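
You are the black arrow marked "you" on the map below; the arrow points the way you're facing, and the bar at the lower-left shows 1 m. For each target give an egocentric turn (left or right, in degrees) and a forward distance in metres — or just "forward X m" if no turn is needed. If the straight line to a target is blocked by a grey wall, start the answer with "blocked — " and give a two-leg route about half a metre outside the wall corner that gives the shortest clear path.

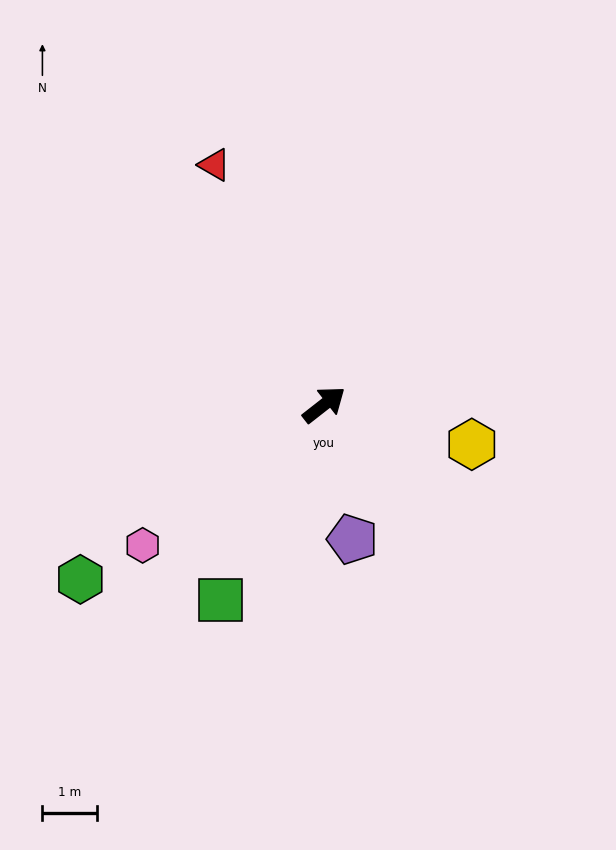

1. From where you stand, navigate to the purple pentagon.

turn right 116°, forward 2.5 m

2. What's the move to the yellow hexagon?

turn right 53°, forward 2.8 m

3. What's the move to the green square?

turn right 156°, forward 4.0 m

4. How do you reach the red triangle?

turn left 77°, forward 4.8 m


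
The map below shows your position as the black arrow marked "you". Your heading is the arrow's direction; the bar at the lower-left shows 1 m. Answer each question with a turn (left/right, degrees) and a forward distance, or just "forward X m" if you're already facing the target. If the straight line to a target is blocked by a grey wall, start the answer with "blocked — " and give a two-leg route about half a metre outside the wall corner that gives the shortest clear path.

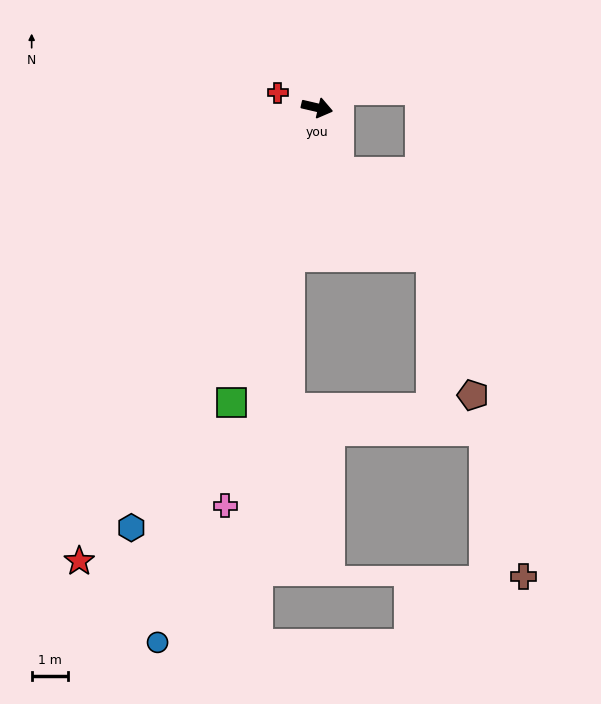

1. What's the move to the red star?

turn right 105°, forward 14.1 m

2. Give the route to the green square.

turn right 93°, forward 8.5 m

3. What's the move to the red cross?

turn left 172°, forward 1.2 m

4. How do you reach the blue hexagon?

turn right 101°, forward 12.7 m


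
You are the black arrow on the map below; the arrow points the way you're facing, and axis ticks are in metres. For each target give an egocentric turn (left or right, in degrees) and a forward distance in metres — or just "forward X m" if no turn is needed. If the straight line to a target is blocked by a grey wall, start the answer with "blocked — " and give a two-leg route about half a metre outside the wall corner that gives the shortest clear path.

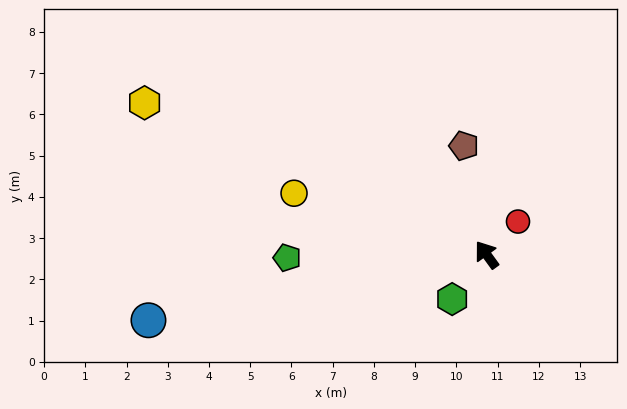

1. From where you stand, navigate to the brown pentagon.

turn right 24°, forward 2.7 m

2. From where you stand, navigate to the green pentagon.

turn left 55°, forward 4.8 m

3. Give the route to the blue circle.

turn left 65°, forward 8.4 m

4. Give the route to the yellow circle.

turn left 36°, forward 4.9 m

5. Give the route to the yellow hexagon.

turn left 30°, forward 9.1 m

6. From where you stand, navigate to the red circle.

turn right 79°, forward 1.1 m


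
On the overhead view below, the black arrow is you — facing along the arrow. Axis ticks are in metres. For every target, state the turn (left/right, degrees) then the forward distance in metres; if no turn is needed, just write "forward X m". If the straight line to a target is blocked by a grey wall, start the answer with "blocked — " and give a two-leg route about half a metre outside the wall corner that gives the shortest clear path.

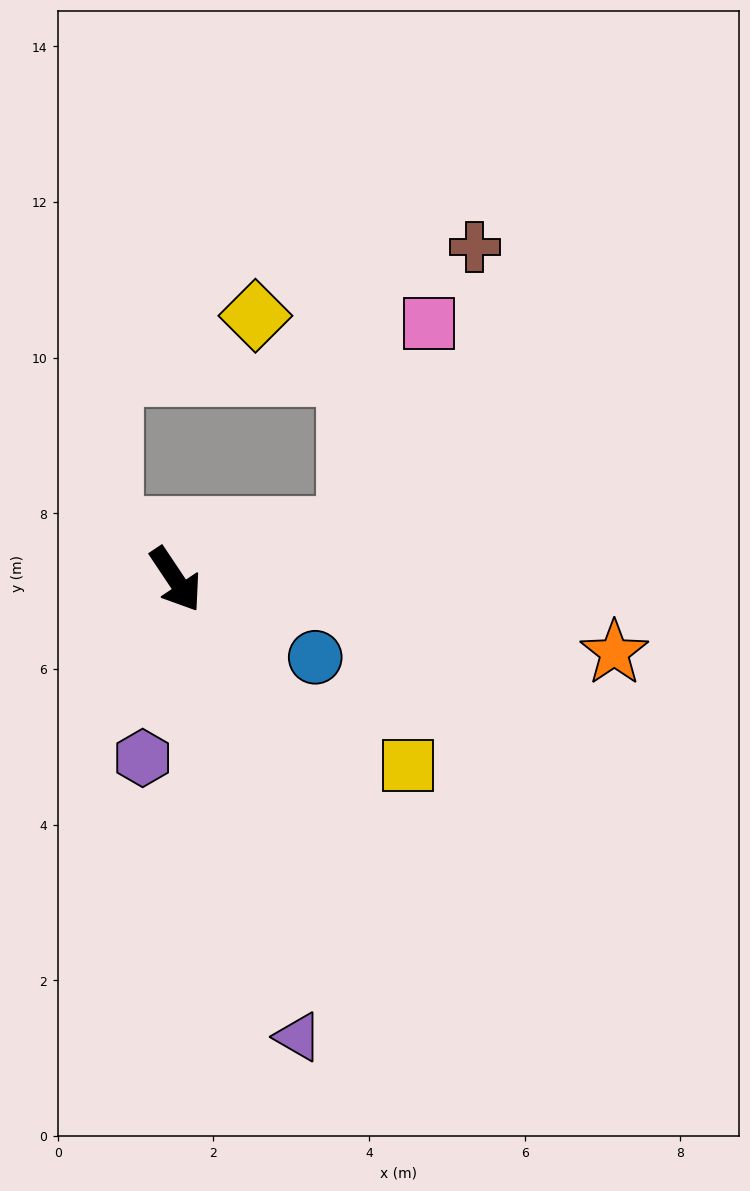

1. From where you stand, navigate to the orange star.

turn left 47°, forward 5.7 m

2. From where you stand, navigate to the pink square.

blocked — turn left 72°, forward 2.3 m, then turn left 54°, forward 2.8 m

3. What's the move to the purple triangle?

turn right 19°, forward 6.1 m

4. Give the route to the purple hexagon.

turn right 44°, forward 2.3 m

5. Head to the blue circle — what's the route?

turn left 27°, forward 2.1 m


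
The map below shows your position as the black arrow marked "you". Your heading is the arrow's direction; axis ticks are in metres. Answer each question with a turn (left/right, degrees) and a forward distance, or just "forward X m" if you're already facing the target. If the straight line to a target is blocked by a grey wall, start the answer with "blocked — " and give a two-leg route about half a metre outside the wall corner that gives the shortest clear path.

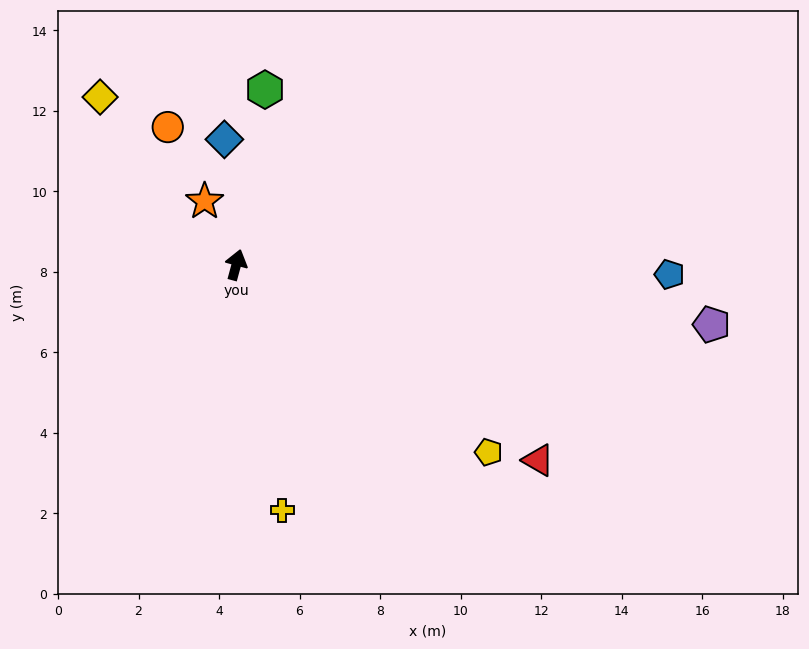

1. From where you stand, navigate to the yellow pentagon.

turn right 112°, forward 7.8 m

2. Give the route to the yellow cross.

turn right 154°, forward 6.2 m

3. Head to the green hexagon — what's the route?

turn left 6°, forward 4.4 m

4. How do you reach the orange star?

turn left 42°, forward 1.8 m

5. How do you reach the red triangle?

turn right 108°, forward 8.9 m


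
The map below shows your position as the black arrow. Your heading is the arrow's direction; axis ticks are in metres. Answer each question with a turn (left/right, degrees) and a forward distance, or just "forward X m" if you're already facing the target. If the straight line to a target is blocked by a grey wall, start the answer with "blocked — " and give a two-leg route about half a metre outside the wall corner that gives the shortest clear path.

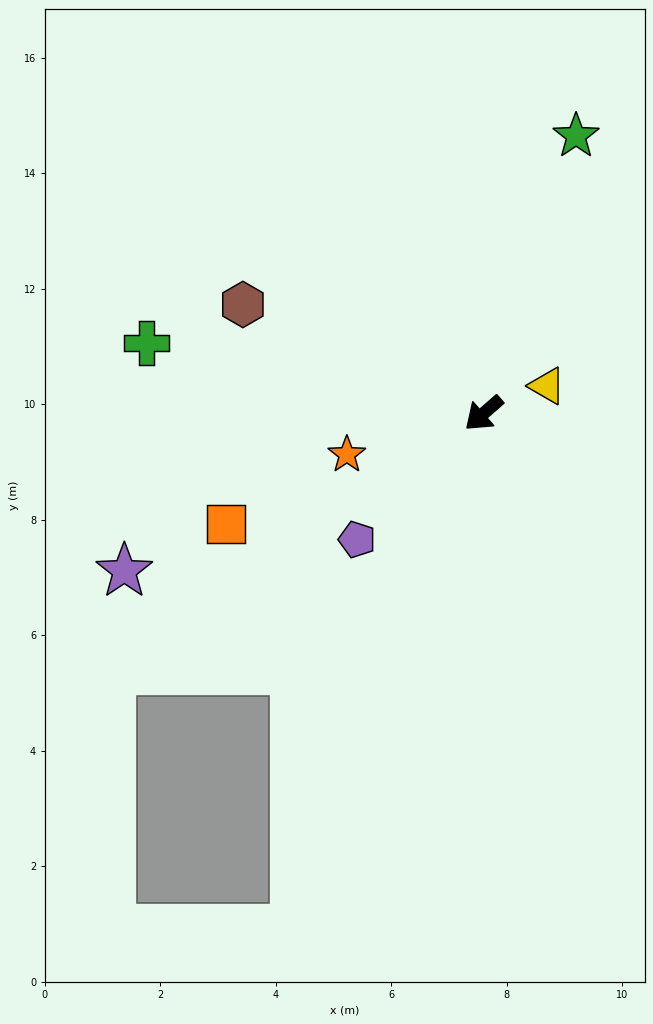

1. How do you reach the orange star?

turn right 24°, forward 2.5 m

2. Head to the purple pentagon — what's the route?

turn left 4°, forward 3.1 m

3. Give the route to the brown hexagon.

turn right 66°, forward 4.6 m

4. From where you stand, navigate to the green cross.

turn right 53°, forward 6.0 m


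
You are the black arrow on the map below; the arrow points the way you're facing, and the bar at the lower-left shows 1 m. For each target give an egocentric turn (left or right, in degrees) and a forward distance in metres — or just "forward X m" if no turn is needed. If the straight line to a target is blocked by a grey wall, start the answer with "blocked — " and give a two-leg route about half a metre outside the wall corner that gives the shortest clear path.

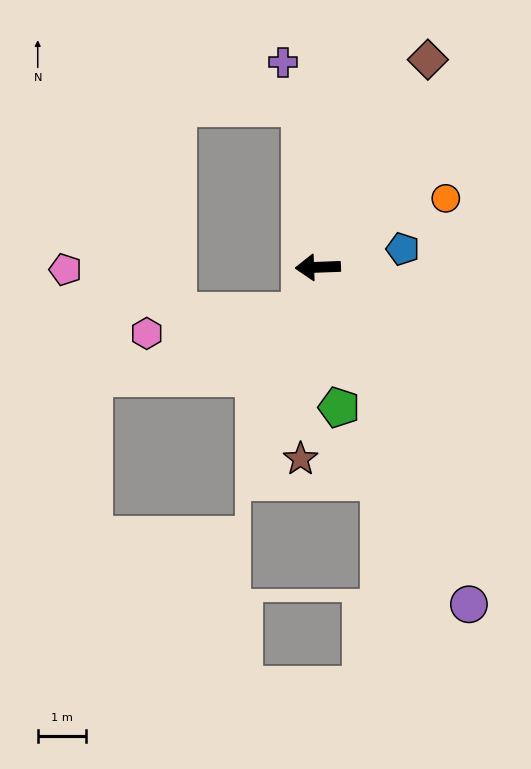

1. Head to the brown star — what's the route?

turn left 83°, forward 4.0 m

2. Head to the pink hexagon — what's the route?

blocked — turn left 68°, forward 1.0 m, then turn right 62°, forward 3.3 m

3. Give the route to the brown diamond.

turn right 120°, forward 4.9 m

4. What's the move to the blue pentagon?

turn right 170°, forward 1.8 m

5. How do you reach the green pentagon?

turn left 96°, forward 3.0 m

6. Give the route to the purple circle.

turn left 112°, forward 7.7 m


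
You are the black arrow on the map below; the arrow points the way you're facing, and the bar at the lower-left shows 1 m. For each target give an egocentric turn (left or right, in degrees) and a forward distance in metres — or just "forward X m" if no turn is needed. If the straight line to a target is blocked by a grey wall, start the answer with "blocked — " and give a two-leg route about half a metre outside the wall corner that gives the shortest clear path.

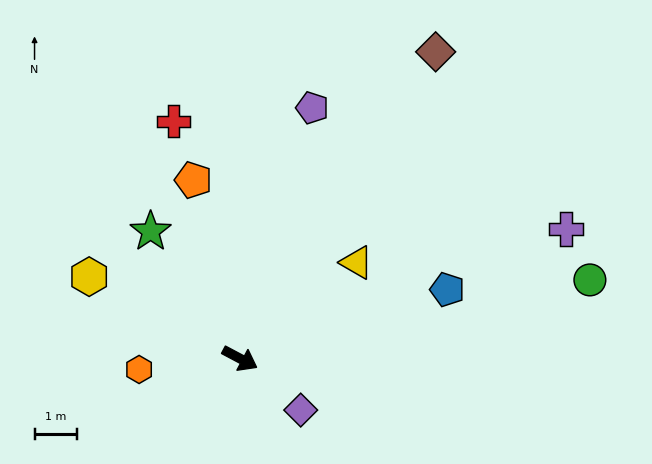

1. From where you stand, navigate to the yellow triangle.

turn left 67°, forward 3.5 m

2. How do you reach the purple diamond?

turn right 12°, forward 1.9 m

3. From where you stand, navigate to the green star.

turn left 153°, forward 3.6 m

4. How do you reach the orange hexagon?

turn right 146°, forward 2.4 m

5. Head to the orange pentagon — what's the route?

turn left 133°, forward 4.3 m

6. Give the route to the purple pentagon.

turn left 102°, forward 6.1 m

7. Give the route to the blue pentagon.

turn left 46°, forward 5.1 m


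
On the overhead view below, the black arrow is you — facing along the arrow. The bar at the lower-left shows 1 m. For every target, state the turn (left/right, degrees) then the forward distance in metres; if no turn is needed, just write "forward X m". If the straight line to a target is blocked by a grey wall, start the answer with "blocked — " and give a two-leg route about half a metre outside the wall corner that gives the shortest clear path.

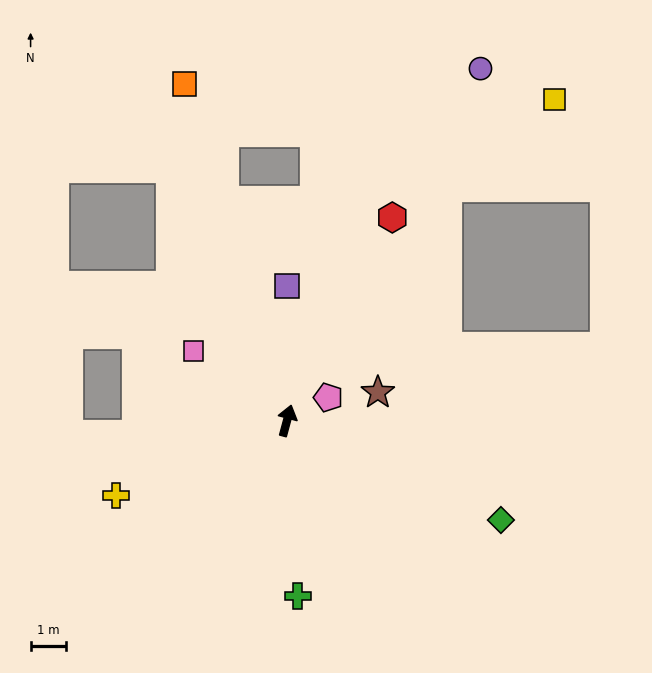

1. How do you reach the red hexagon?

turn right 12°, forward 6.5 m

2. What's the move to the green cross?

turn right 161°, forward 5.0 m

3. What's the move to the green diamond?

turn right 100°, forward 6.7 m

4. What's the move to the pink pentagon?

turn right 46°, forward 1.3 m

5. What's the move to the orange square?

turn left 32°, forward 9.9 m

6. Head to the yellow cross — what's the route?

turn left 129°, forward 5.3 m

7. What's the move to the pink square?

turn left 68°, forward 3.3 m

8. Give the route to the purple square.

turn left 15°, forward 3.8 m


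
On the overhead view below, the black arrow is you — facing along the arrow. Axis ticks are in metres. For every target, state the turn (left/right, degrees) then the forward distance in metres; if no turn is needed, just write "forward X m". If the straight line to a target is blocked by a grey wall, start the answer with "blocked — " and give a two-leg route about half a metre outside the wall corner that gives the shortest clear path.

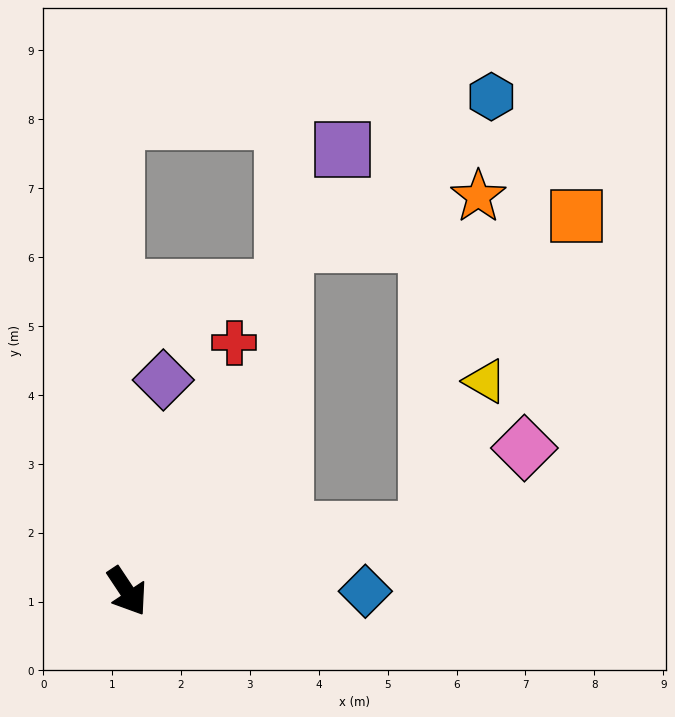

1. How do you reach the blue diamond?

turn left 56°, forward 3.5 m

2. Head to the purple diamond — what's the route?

turn left 137°, forward 3.1 m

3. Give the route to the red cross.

turn left 123°, forward 3.9 m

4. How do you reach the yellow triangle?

blocked — turn left 68°, forward 4.5 m, then turn left 58°, forward 2.3 m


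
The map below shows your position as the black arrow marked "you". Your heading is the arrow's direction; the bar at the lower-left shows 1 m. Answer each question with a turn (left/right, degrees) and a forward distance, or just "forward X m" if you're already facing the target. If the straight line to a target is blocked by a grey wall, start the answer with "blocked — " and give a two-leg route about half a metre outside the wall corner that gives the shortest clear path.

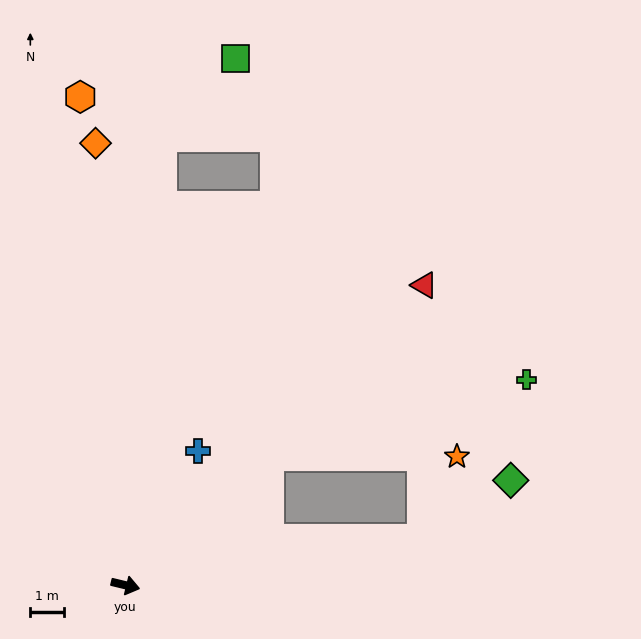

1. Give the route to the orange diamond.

turn left 107°, forward 13.0 m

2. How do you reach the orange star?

blocked — turn left 55°, forward 5.7 m, then turn right 41°, forward 5.5 m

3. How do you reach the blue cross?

turn left 75°, forward 4.5 m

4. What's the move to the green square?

blocked — turn left 99°, forward 13.2 m, then turn right 38°, forward 3.2 m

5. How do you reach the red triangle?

turn left 59°, forward 12.5 m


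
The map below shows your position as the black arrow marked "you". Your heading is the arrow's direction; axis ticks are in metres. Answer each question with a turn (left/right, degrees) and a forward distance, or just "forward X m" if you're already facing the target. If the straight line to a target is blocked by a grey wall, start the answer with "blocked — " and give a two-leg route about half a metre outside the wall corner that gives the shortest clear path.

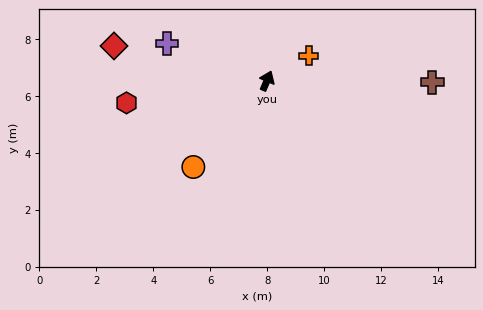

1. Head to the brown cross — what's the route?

turn right 68°, forward 5.8 m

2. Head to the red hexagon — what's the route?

turn left 122°, forward 5.0 m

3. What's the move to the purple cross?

turn left 92°, forward 3.7 m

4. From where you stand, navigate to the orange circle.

turn left 162°, forward 4.0 m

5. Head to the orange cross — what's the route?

turn right 36°, forward 1.7 m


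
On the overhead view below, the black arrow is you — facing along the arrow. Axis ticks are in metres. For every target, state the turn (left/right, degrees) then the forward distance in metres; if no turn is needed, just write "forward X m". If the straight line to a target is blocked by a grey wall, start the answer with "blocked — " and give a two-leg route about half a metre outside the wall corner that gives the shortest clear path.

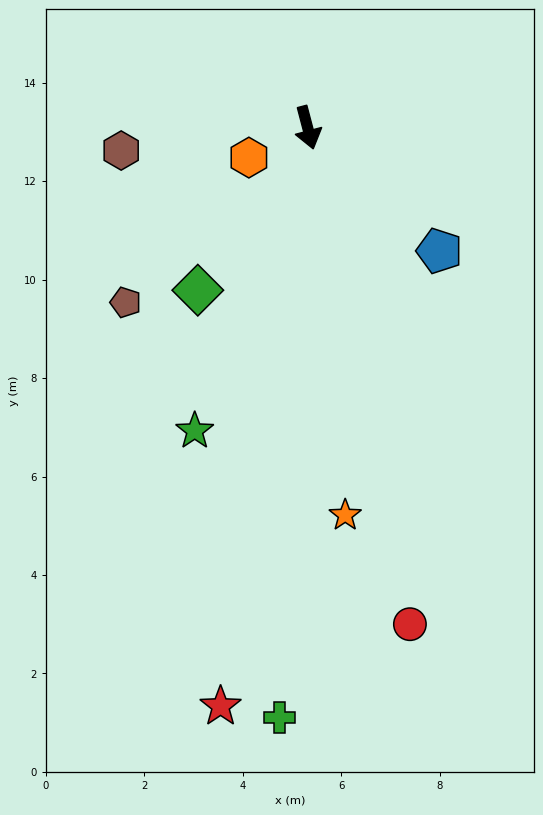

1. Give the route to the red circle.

turn right 3°, forward 10.3 m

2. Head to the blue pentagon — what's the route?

turn left 32°, forward 3.7 m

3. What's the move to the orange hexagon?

turn right 78°, forward 1.3 m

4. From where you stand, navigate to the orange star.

turn right 9°, forward 7.9 m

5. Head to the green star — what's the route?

turn right 35°, forward 6.6 m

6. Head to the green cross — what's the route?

turn right 17°, forward 12.0 m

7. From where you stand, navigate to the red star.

turn right 23°, forward 11.9 m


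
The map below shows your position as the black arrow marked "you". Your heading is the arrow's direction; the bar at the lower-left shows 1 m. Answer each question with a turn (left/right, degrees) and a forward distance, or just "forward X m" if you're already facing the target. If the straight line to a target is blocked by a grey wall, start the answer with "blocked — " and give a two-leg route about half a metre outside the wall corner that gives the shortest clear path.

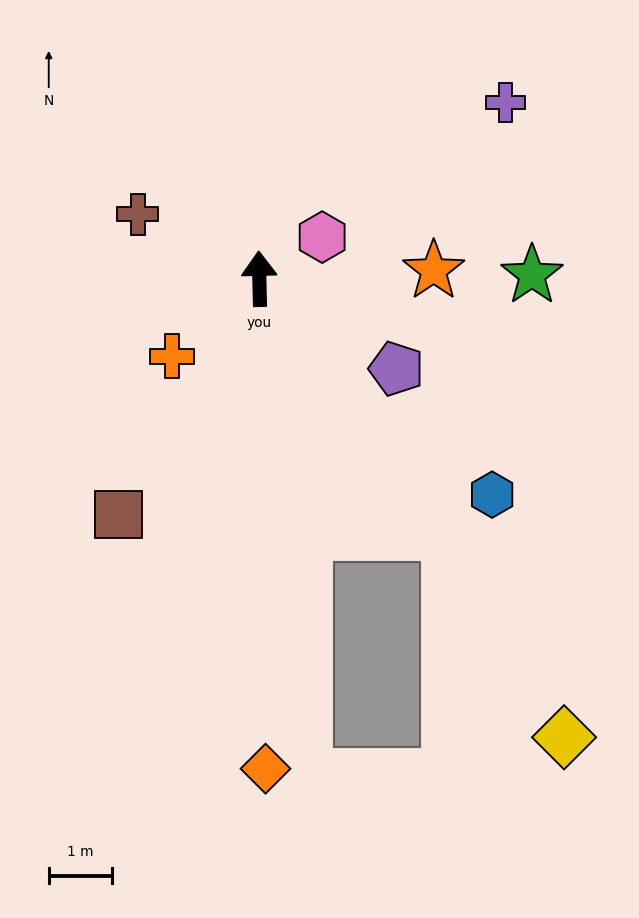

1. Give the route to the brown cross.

turn left 61°, forward 2.2 m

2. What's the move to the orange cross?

turn left 130°, forward 1.9 m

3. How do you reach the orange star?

turn right 89°, forward 2.8 m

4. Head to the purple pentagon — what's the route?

turn right 125°, forward 2.6 m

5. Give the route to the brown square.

turn left 148°, forward 4.4 m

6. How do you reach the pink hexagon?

turn right 58°, forward 1.2 m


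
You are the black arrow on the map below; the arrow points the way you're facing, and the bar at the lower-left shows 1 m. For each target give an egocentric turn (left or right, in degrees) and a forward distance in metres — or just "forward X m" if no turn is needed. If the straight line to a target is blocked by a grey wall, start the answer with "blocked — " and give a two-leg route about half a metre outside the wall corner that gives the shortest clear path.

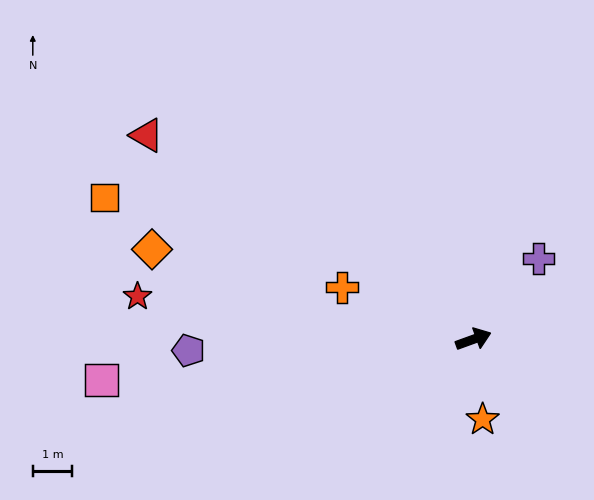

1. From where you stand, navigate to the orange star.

turn right 103°, forward 2.0 m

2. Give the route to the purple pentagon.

turn left 162°, forward 7.2 m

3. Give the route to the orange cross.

turn left 138°, forward 3.6 m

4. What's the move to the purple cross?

turn left 31°, forward 2.6 m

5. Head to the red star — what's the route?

turn left 153°, forward 8.5 m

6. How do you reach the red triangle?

turn left 128°, forward 9.7 m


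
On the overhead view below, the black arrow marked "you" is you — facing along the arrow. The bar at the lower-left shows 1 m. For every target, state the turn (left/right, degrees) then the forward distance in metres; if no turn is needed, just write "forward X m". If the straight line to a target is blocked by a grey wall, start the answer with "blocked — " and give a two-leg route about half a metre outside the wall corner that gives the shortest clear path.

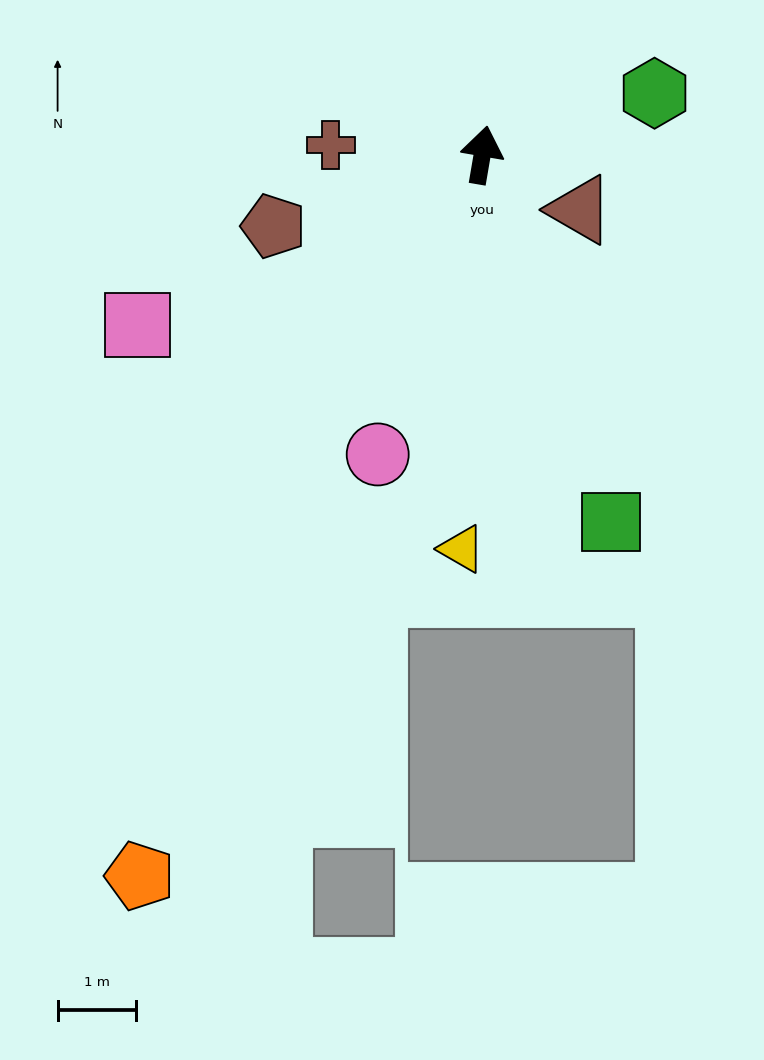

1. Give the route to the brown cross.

turn left 96°, forward 1.9 m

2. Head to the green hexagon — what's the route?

turn right 61°, forward 2.3 m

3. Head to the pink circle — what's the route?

turn left 170°, forward 4.1 m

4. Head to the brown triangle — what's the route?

turn right 110°, forward 1.4 m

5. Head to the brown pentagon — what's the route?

turn left 119°, forward 2.8 m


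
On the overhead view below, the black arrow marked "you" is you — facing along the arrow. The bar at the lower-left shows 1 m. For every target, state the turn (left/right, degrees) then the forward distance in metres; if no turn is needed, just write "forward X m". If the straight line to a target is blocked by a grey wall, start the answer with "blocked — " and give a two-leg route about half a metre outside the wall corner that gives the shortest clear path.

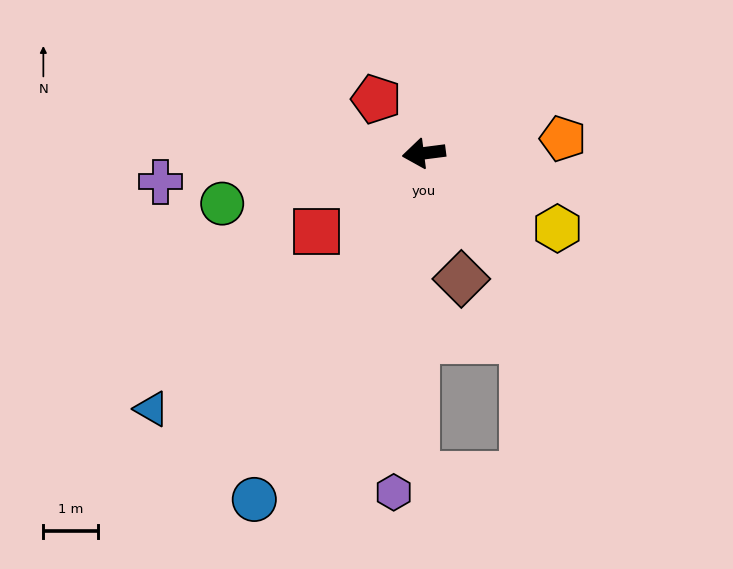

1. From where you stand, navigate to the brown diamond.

turn left 99°, forward 2.4 m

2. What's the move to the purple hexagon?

turn left 78°, forward 6.2 m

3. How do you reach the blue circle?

turn left 57°, forward 7.0 m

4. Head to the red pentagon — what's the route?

turn right 56°, forward 1.3 m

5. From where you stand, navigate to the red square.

turn left 29°, forward 2.4 m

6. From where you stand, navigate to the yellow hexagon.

turn left 143°, forward 2.8 m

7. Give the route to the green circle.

turn left 7°, forward 3.8 m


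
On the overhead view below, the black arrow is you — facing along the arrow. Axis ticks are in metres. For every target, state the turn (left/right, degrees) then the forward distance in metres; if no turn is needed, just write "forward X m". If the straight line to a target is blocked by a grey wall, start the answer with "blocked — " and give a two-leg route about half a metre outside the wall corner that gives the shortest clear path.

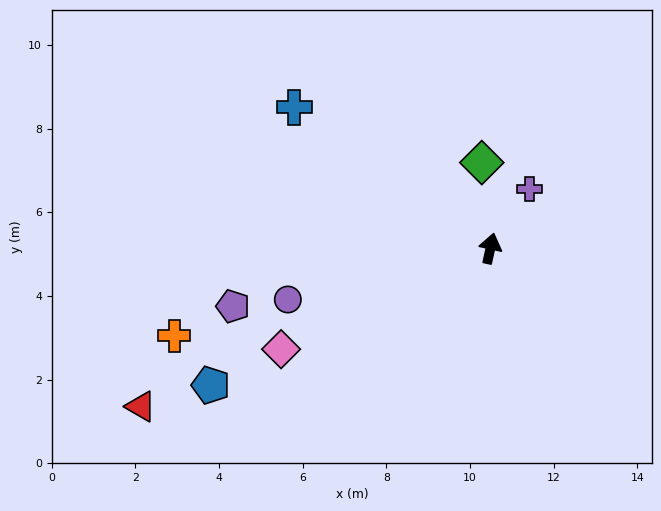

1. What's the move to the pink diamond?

turn left 128°, forward 5.6 m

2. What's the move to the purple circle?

turn left 117°, forward 5.0 m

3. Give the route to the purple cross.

turn right 21°, forward 1.7 m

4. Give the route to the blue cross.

turn left 67°, forward 5.8 m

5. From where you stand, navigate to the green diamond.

turn left 18°, forward 2.1 m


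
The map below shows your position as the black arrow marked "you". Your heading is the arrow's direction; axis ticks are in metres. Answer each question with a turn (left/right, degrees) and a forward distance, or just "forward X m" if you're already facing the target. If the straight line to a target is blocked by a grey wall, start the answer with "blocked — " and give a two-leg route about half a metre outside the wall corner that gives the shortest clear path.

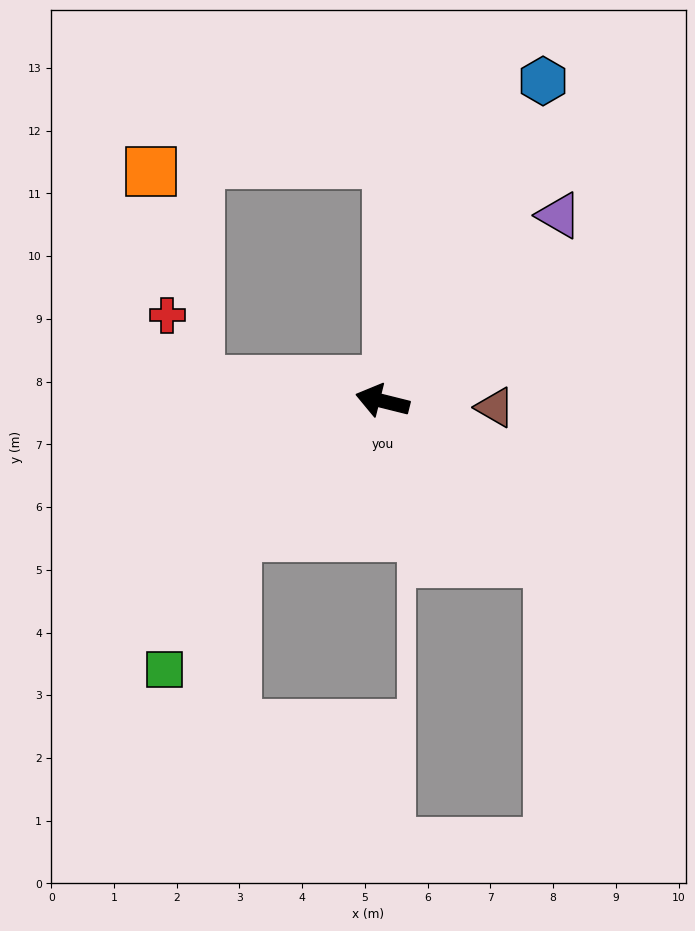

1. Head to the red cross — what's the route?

blocked — turn left 8°, forward 3.0 m, then turn right 60°, forward 1.2 m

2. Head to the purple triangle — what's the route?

turn right 120°, forward 4.1 m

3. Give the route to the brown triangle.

turn right 169°, forward 1.8 m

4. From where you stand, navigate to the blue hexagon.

turn right 103°, forward 5.7 m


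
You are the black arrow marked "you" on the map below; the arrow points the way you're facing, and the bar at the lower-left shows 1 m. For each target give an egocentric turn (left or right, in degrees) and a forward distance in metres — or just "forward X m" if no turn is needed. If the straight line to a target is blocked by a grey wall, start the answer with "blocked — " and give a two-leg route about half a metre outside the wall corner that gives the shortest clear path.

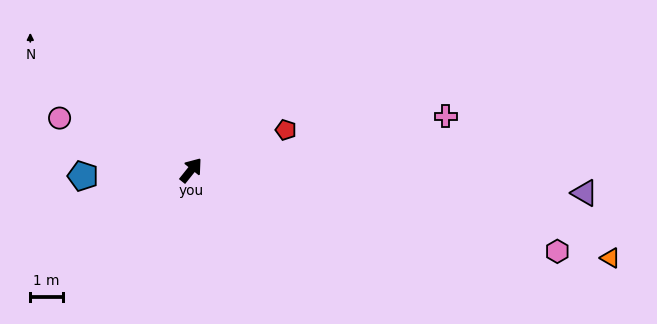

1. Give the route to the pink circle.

turn left 107°, forward 4.4 m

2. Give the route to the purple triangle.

turn right 55°, forward 12.2 m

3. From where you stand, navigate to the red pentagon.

turn right 28°, forward 3.2 m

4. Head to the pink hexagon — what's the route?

turn right 64°, forward 11.6 m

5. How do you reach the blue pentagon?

turn left 132°, forward 3.3 m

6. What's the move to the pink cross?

turn right 39°, forward 8.0 m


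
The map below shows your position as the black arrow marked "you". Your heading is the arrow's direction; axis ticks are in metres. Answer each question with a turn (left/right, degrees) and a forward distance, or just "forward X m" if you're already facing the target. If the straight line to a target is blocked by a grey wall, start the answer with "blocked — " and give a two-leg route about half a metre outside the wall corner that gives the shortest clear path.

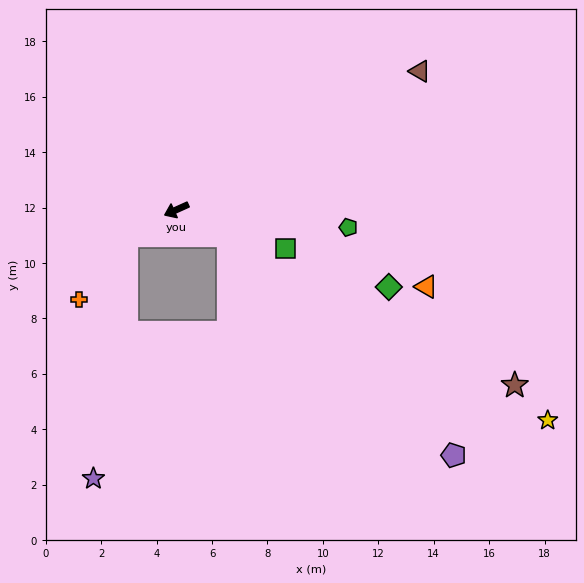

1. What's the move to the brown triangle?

turn right 175°, forward 10.1 m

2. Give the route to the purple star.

blocked — turn left 3°, forward 2.0 m, then turn left 55°, forward 8.9 m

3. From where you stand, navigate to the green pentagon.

turn left 150°, forward 6.2 m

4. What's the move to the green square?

turn left 136°, forward 4.2 m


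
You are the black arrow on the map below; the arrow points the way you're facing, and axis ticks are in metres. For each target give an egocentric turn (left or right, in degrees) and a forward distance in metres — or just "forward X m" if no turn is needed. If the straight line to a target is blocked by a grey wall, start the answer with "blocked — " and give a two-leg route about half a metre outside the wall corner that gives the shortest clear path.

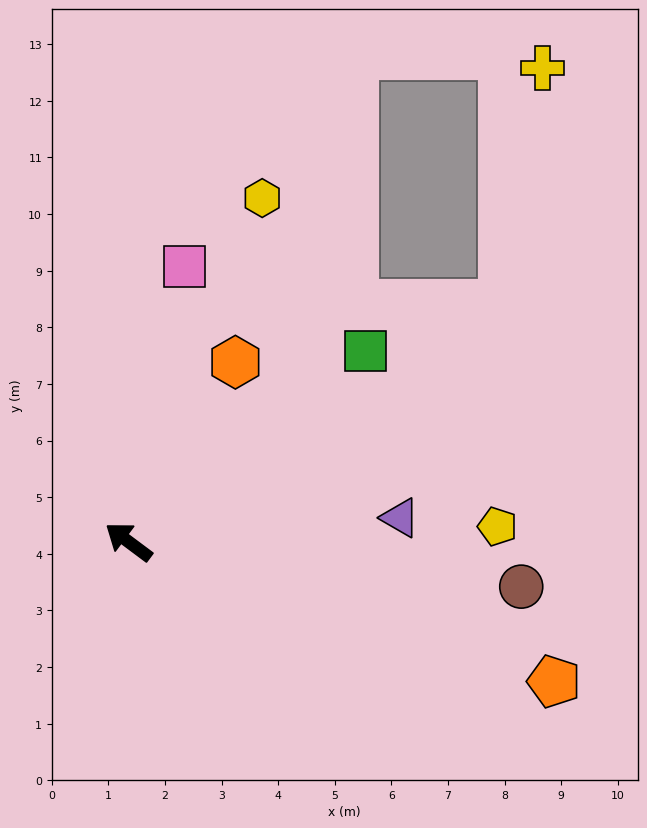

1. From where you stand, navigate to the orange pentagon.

turn right 161°, forward 7.9 m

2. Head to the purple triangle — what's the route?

turn right 138°, forward 4.8 m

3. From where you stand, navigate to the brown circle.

turn right 150°, forward 7.0 m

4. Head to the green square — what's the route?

turn right 104°, forward 5.4 m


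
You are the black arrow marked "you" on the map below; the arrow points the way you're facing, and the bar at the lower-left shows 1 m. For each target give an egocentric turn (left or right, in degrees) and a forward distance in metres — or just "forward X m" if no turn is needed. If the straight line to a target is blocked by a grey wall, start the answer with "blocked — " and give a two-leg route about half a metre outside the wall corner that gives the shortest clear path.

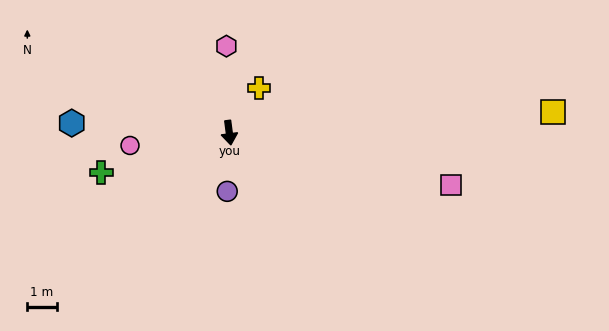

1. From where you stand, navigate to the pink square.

turn left 69°, forward 7.7 m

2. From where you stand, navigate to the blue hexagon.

turn right 101°, forward 5.3 m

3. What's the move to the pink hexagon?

turn left 174°, forward 2.9 m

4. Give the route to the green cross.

turn right 80°, forward 4.5 m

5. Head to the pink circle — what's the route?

turn right 90°, forward 3.4 m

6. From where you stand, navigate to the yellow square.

turn left 86°, forward 11.0 m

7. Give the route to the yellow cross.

turn left 139°, forward 1.8 m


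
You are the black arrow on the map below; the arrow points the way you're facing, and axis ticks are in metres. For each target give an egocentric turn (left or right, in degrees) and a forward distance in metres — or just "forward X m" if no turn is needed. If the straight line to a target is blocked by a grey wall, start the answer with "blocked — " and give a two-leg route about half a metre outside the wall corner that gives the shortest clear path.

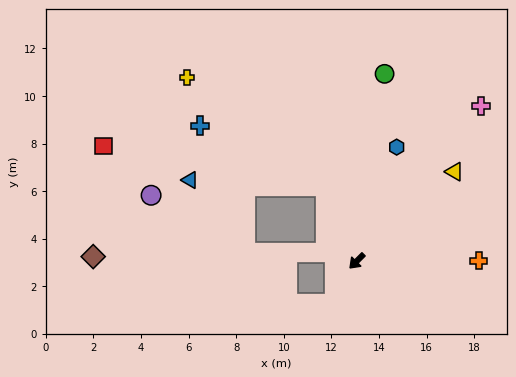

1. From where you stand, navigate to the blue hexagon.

turn right 154°, forward 5.1 m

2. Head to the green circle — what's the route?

turn right 144°, forward 8.0 m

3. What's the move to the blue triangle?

blocked — turn right 112°, forward 3.4 m, then turn left 64°, forward 5.7 m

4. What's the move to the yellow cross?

blocked — turn right 112°, forward 3.4 m, then turn left 29°, forward 7.4 m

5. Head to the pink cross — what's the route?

turn right 174°, forward 8.4 m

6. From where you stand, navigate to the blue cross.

blocked — turn right 112°, forward 3.4 m, then turn left 41°, forward 5.8 m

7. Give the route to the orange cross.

turn left 135°, forward 5.1 m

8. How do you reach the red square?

blocked — turn right 112°, forward 3.4 m, then turn left 57°, forward 9.5 m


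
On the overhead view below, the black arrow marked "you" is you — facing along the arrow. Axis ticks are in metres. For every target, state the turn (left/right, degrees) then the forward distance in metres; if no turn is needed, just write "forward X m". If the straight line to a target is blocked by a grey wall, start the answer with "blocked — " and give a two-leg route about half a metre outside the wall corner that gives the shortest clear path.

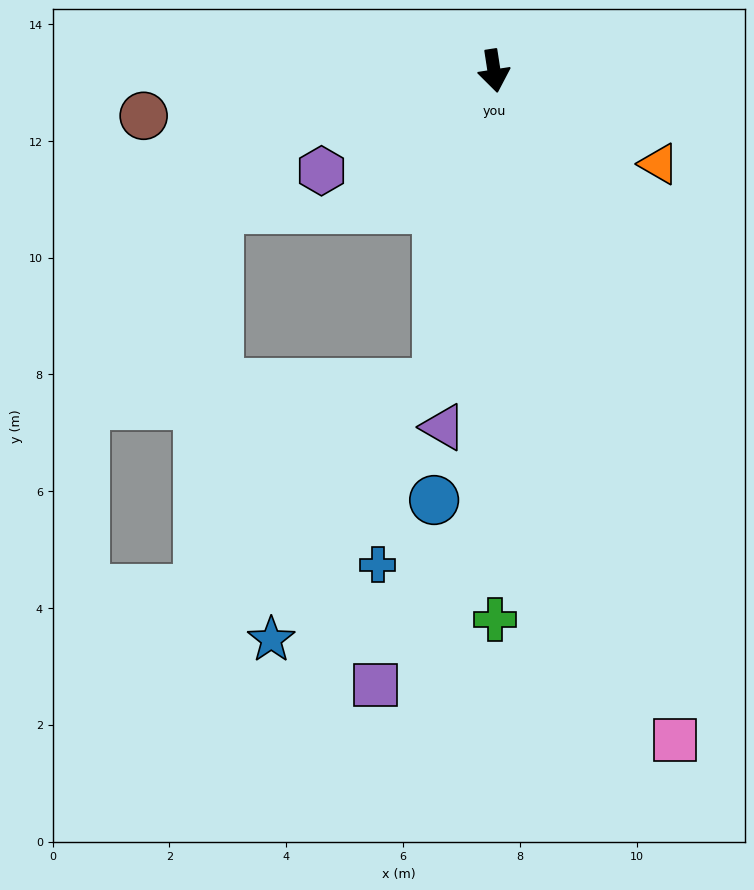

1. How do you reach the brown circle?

turn right 91°, forward 6.0 m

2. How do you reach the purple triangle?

turn right 17°, forward 6.2 m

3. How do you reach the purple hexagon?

turn right 69°, forward 3.4 m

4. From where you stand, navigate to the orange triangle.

turn left 52°, forward 3.2 m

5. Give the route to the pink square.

turn left 6°, forward 11.9 m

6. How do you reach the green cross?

turn right 9°, forward 9.4 m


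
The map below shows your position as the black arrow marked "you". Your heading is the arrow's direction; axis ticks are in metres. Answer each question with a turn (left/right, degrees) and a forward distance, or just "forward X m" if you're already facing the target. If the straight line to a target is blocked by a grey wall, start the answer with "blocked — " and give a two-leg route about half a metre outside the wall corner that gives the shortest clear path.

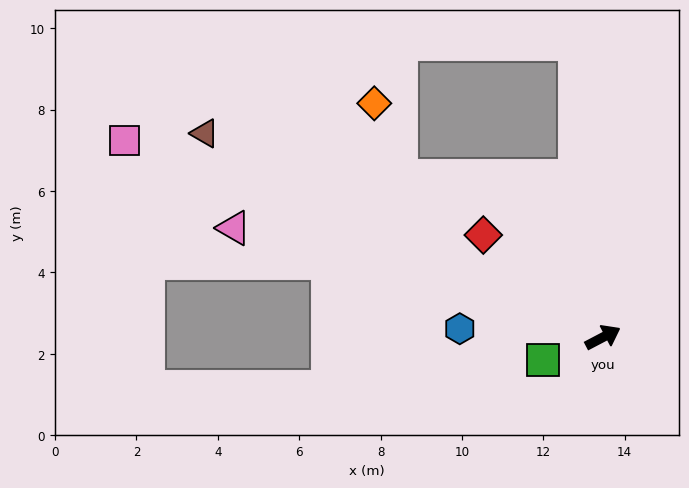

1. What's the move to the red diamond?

turn left 112°, forward 3.9 m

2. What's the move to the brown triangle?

turn left 125°, forward 11.0 m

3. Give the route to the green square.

turn left 173°, forward 1.6 m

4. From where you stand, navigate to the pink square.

turn left 130°, forward 12.7 m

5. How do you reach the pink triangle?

turn left 136°, forward 9.5 m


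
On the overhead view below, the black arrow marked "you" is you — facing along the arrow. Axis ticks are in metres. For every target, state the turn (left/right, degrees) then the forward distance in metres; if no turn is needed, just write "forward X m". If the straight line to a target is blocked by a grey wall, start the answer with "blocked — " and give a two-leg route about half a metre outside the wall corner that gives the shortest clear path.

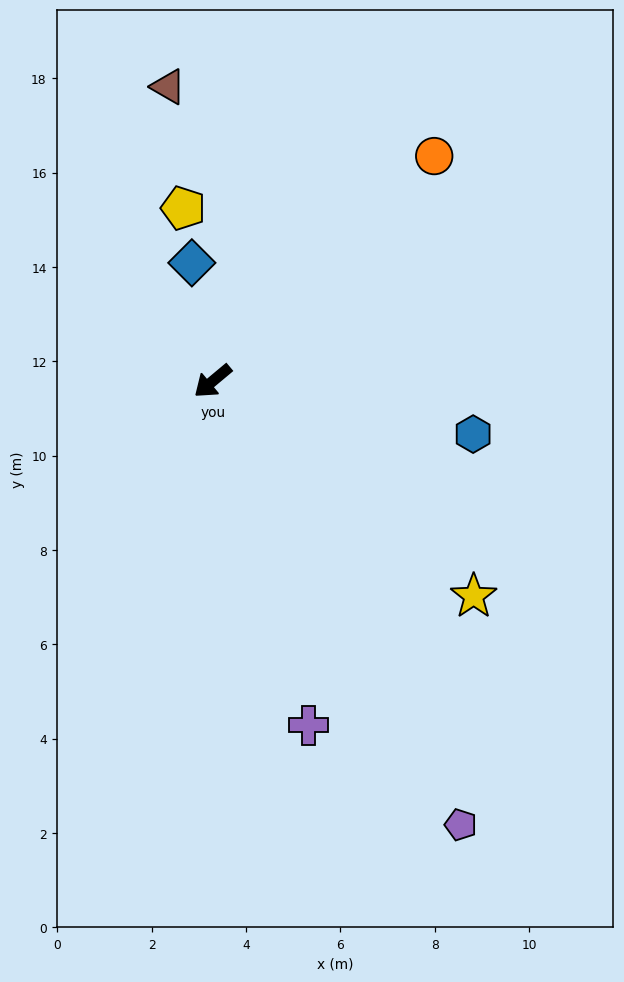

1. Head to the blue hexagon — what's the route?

turn left 129°, forward 5.6 m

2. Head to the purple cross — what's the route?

turn left 66°, forward 7.6 m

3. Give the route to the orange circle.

turn right 174°, forward 6.7 m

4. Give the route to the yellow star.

turn left 101°, forward 7.2 m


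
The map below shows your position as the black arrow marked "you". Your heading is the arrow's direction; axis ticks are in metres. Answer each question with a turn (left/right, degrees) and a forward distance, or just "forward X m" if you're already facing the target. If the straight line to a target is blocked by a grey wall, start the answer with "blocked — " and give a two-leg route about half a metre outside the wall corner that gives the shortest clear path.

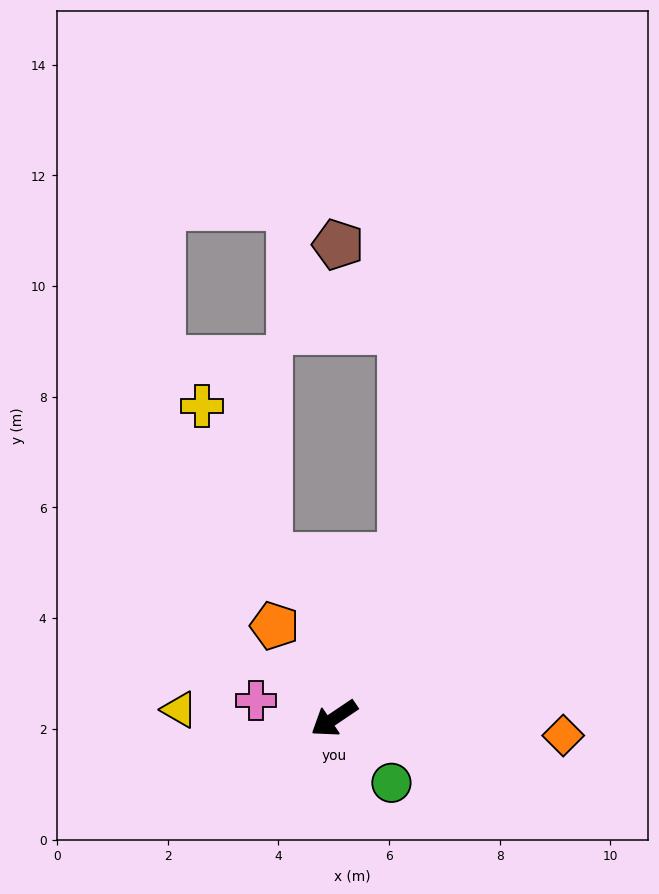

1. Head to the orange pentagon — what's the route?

turn right 91°, forward 2.0 m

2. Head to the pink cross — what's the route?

turn right 47°, forward 1.4 m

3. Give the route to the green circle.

turn left 98°, forward 1.6 m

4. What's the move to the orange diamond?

turn left 142°, forward 4.2 m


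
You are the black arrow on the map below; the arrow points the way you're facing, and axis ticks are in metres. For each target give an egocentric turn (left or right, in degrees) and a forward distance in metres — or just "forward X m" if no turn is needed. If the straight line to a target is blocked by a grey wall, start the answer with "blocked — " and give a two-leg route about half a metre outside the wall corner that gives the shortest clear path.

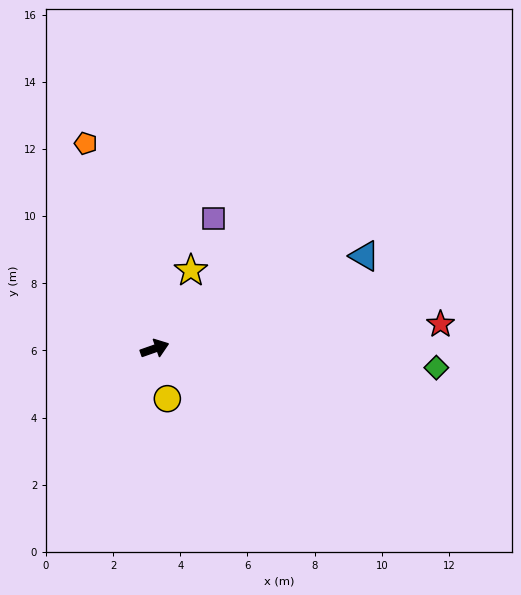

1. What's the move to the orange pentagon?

turn left 89°, forward 6.4 m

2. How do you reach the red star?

turn right 14°, forward 8.5 m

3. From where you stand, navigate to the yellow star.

turn left 46°, forward 2.6 m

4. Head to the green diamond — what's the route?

turn right 23°, forward 8.4 m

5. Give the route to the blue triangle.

turn left 4°, forward 6.8 m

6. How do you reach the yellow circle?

turn right 95°, forward 1.5 m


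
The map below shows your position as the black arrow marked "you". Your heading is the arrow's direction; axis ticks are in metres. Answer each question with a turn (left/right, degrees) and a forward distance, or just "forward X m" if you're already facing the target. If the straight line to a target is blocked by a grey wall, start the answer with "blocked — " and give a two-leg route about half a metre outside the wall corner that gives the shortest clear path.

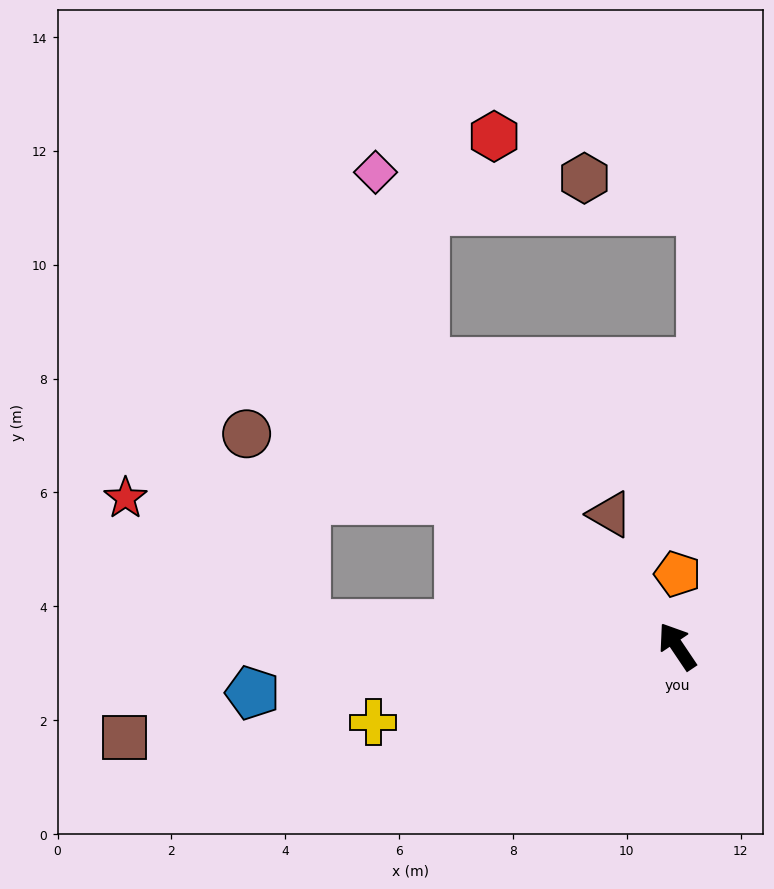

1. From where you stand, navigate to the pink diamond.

blocked — turn left 8°, forward 6.7 m, then turn right 27°, forward 3.4 m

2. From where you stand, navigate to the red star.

blocked — turn left 53°, forward 6.5 m, then turn right 32°, forward 3.9 m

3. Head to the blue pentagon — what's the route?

turn left 62°, forward 7.5 m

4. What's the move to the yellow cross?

turn left 70°, forward 5.5 m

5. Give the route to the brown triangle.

turn right 7°, forward 2.6 m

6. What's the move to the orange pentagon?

turn right 34°, forward 1.3 m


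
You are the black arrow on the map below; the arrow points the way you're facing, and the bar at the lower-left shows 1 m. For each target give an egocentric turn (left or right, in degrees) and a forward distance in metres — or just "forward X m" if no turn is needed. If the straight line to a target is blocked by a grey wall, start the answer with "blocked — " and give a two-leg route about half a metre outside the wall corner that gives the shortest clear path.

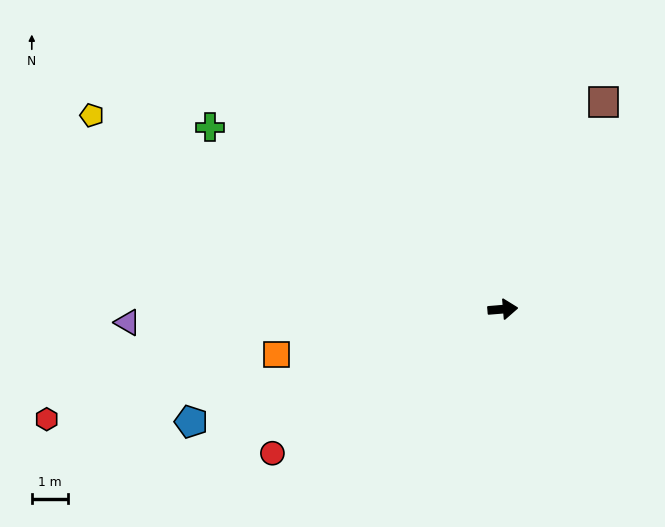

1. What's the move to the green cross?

turn left 143°, forward 9.4 m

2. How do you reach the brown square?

turn left 59°, forward 6.3 m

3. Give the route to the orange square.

turn right 173°, forward 6.3 m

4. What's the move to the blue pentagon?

turn right 165°, forward 9.0 m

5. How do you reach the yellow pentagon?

turn left 150°, forward 12.4 m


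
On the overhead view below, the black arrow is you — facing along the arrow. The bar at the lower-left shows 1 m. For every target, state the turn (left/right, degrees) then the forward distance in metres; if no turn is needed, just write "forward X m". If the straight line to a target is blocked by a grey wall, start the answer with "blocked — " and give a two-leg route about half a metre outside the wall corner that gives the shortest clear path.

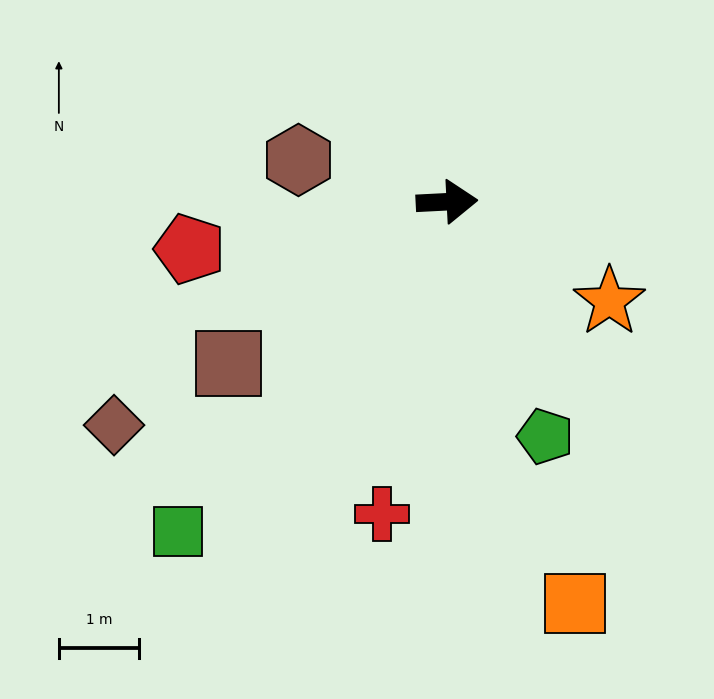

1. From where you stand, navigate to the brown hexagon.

turn left 161°, forward 1.9 m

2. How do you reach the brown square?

turn right 146°, forward 3.4 m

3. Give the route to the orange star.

turn right 34°, forward 2.4 m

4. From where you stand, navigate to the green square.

turn right 132°, forward 5.3 m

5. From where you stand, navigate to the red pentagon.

turn right 173°, forward 3.3 m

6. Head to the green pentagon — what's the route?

turn right 70°, forward 3.2 m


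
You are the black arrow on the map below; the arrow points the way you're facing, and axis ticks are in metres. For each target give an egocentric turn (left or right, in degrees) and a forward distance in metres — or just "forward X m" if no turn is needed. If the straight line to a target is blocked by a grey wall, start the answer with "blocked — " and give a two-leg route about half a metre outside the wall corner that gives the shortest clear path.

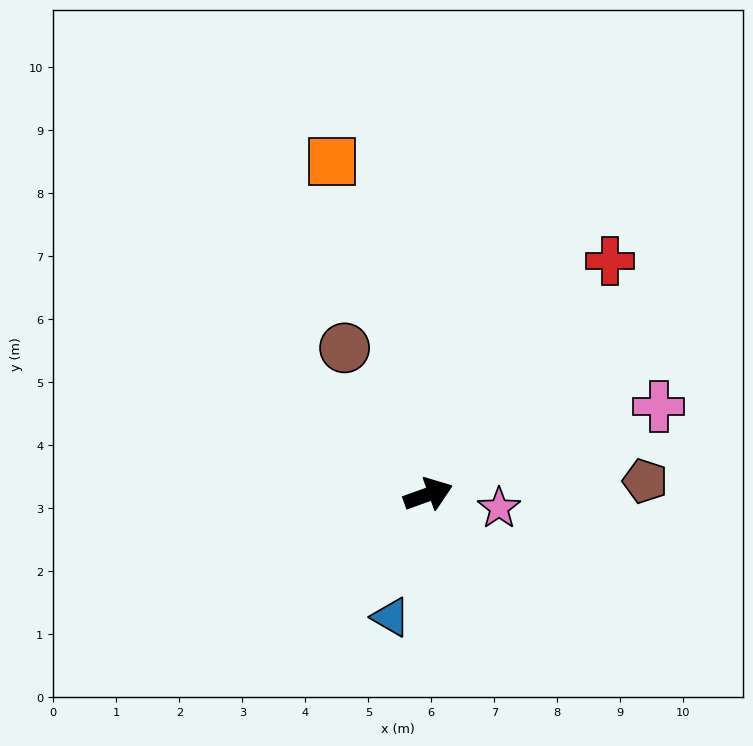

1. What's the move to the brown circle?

turn left 100°, forward 2.7 m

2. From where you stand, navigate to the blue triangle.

turn right 127°, forward 2.0 m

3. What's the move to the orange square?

turn left 86°, forward 5.5 m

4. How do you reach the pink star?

turn right 31°, forward 1.1 m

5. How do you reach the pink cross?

forward 3.9 m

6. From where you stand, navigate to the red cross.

turn left 32°, forward 4.7 m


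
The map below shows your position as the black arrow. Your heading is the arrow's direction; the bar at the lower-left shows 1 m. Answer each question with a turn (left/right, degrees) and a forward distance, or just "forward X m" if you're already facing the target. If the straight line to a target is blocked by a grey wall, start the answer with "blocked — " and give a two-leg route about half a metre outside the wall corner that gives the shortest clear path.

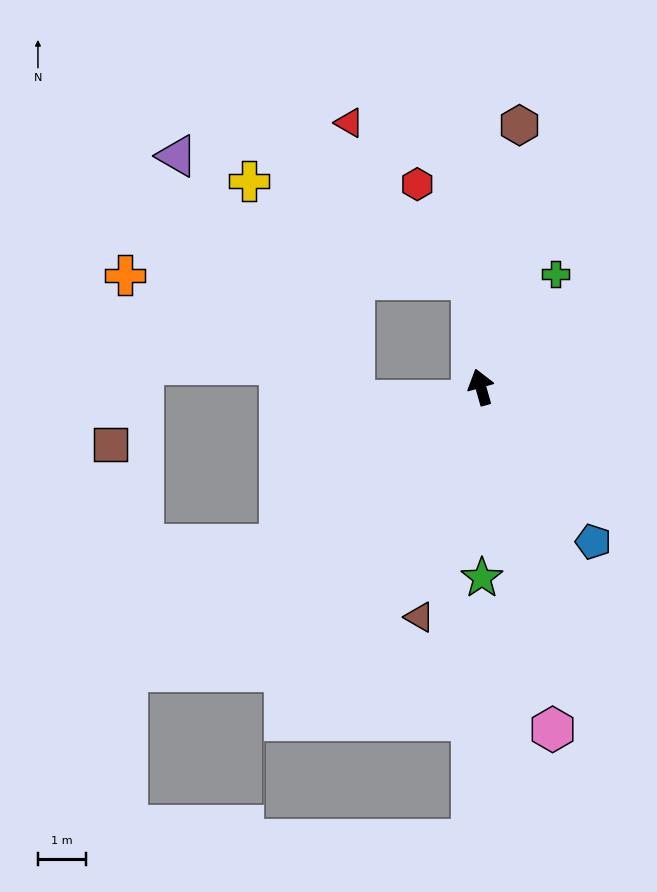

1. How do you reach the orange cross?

blocked — turn right 11°, forward 2.2 m, then turn left 84°, forward 7.2 m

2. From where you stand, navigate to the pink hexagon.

turn left 176°, forward 7.2 m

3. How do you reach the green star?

turn left 164°, forward 4.0 m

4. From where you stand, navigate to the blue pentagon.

turn right 160°, forward 4.0 m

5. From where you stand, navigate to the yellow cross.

blocked — turn right 11°, forward 2.2 m, then turn left 61°, forward 5.0 m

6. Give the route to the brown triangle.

turn left 149°, forward 4.9 m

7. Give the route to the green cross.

turn right 49°, forward 2.8 m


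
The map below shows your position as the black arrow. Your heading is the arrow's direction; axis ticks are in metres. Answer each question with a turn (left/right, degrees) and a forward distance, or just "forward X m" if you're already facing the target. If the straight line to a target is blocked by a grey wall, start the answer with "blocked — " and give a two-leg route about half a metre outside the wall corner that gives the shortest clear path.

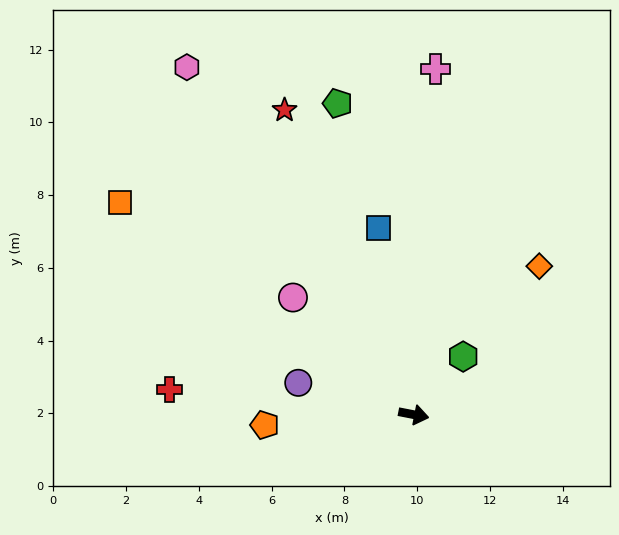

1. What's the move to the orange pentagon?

turn right 165°, forward 4.1 m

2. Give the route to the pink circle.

turn left 147°, forward 4.6 m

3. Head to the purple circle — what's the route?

turn left 176°, forward 3.3 m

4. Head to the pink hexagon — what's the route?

turn left 134°, forward 11.4 m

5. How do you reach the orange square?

turn left 155°, forward 10.0 m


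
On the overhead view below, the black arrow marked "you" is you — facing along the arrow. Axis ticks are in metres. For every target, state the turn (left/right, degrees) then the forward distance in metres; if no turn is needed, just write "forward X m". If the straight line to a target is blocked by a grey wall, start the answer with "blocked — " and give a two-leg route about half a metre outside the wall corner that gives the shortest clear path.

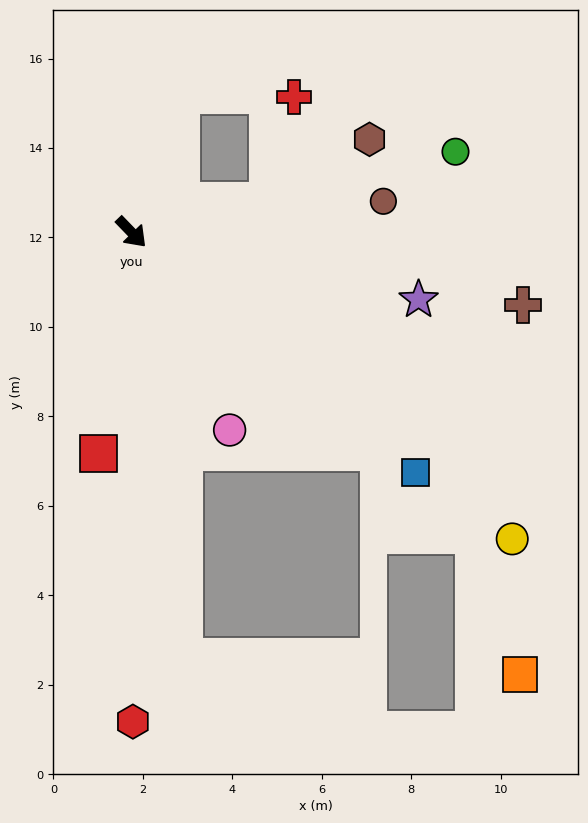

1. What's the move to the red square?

turn right 52°, forward 5.0 m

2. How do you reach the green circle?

turn left 60°, forward 7.5 m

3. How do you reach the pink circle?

turn right 18°, forward 4.9 m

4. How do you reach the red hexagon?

turn right 44°, forward 10.9 m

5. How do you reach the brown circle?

turn left 53°, forward 5.7 m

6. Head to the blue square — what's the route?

turn left 6°, forward 8.3 m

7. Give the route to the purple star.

turn left 33°, forward 6.6 m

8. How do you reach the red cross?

blocked — turn left 59°, forward 3.1 m, then turn left 63°, forward 2.4 m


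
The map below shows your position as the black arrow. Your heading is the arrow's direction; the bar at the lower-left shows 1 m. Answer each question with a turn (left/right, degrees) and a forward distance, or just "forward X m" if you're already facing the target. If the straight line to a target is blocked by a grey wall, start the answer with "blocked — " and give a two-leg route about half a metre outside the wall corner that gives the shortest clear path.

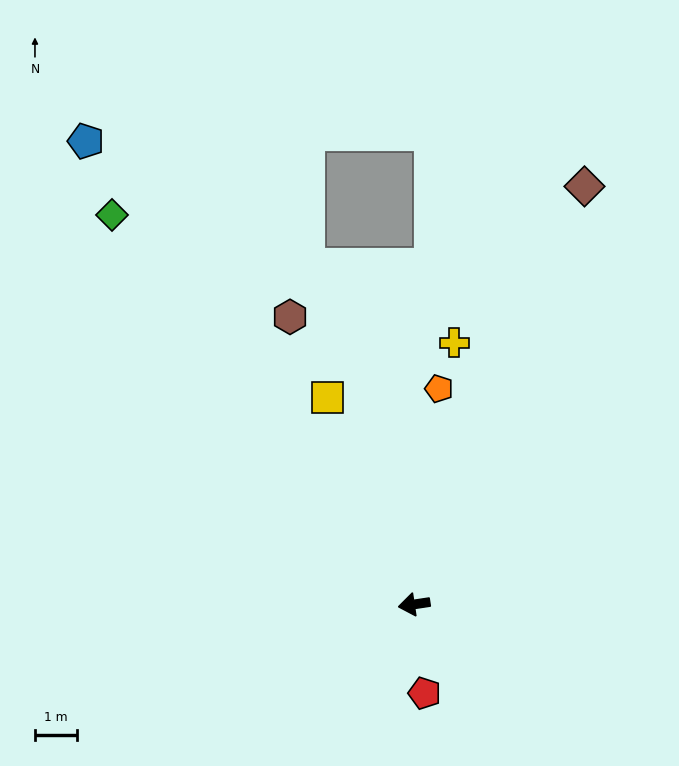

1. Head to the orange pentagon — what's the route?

turn right 105°, forward 5.2 m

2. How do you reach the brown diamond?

turn right 121°, forward 10.8 m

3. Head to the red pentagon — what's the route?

turn left 88°, forward 2.1 m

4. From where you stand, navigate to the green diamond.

turn right 61°, forward 11.8 m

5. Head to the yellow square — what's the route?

turn right 76°, forward 5.3 m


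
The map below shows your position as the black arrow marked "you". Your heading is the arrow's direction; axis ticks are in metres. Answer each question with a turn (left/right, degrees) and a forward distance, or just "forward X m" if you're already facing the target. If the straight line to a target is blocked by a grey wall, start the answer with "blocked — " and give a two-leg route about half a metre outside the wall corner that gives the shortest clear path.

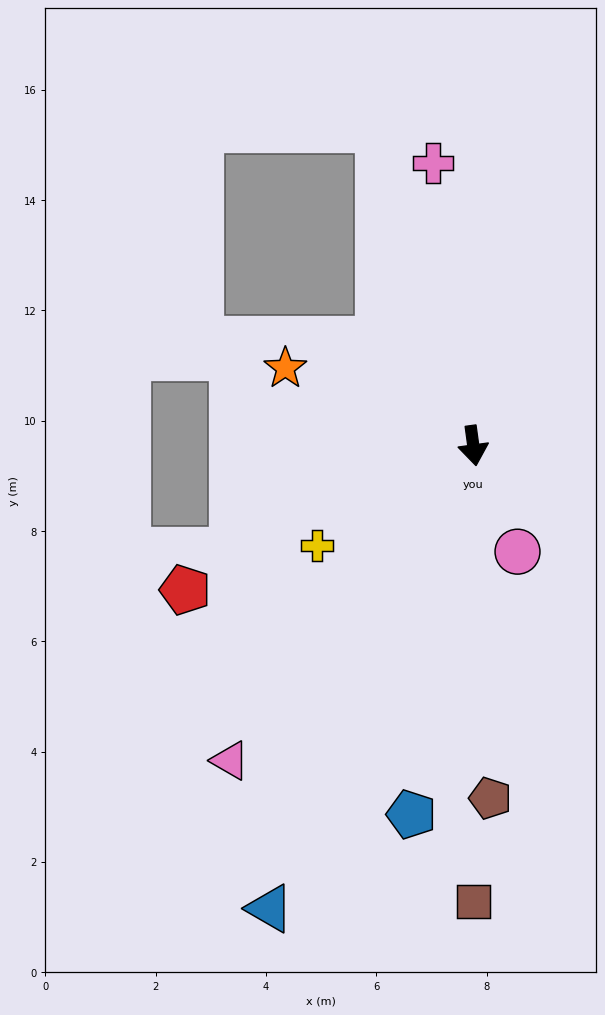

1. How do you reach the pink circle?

turn left 15°, forward 2.1 m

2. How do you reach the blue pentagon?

turn right 17°, forward 6.8 m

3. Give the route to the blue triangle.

turn right 32°, forward 9.2 m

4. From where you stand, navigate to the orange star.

turn right 120°, forward 3.7 m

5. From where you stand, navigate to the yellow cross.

turn right 65°, forward 3.4 m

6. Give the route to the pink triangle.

turn right 45°, forward 7.2 m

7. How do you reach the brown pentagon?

turn right 5°, forward 6.4 m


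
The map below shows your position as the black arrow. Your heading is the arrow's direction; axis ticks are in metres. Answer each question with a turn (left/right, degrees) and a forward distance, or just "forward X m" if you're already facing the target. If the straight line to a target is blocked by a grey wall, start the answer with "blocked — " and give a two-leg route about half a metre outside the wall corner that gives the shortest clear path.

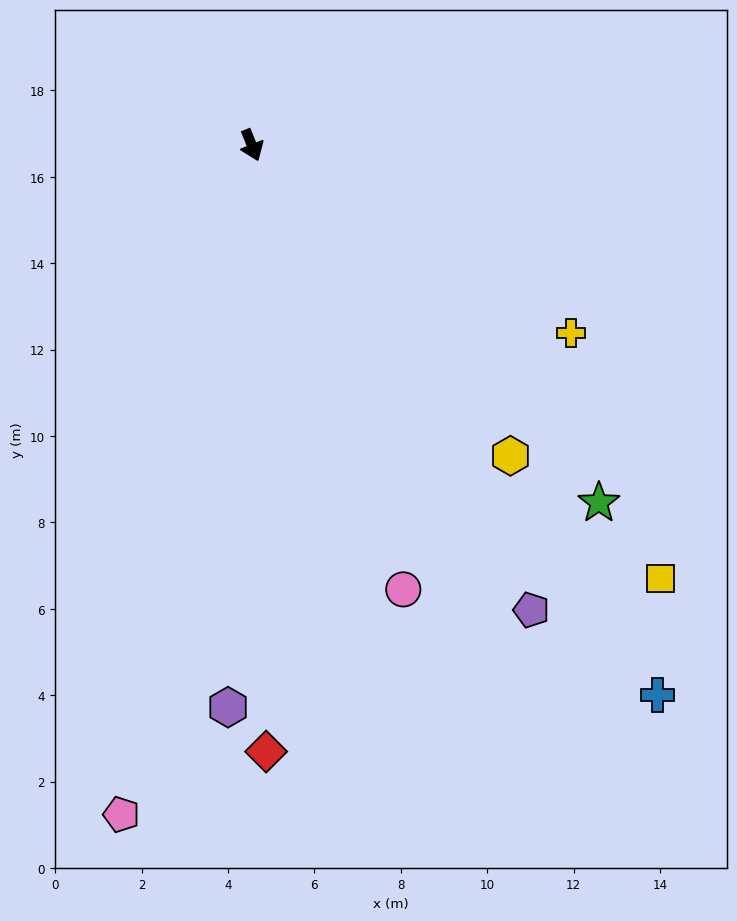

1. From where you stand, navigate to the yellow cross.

turn left 38°, forward 8.6 m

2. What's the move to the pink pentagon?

turn right 33°, forward 15.8 m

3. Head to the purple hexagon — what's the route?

turn right 24°, forward 13.0 m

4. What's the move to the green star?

turn left 22°, forward 11.5 m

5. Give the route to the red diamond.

turn right 20°, forward 14.0 m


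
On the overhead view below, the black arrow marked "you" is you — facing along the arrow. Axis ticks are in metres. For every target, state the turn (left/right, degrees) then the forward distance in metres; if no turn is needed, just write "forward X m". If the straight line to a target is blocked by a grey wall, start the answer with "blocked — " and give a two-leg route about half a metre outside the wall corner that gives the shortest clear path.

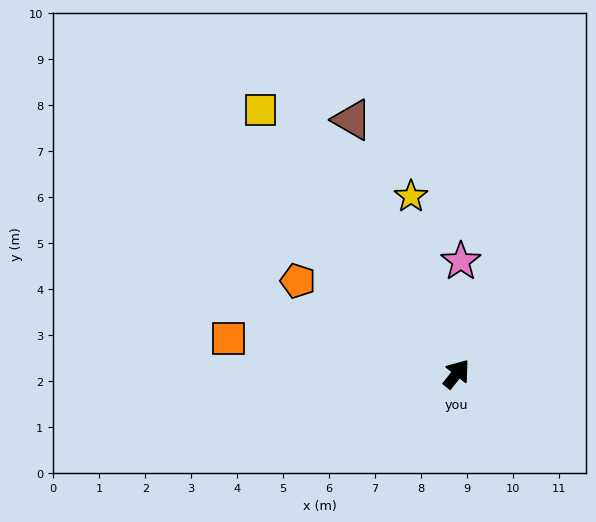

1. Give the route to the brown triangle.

turn left 61°, forward 6.0 m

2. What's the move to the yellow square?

turn left 75°, forward 7.1 m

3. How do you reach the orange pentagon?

turn left 98°, forward 4.0 m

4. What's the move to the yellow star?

turn left 53°, forward 4.0 m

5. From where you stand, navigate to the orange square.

turn left 120°, forward 5.0 m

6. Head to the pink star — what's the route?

turn left 36°, forward 2.4 m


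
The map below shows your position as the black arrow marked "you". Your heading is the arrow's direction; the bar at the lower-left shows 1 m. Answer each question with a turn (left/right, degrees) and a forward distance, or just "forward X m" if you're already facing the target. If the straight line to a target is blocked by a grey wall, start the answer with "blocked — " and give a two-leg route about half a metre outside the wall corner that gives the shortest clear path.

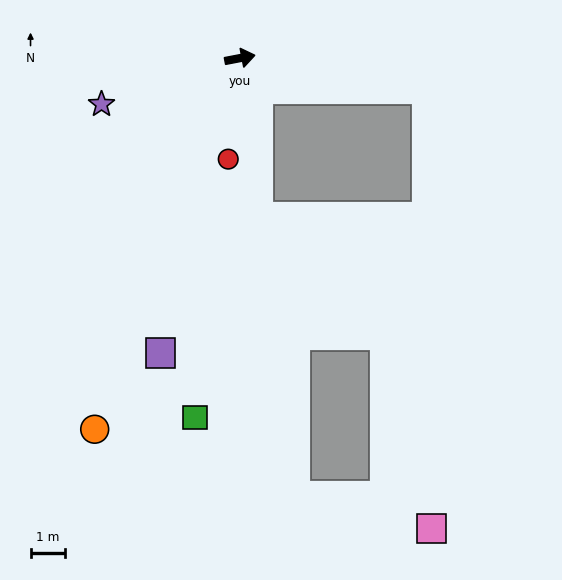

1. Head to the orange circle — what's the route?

turn right 122°, forward 11.5 m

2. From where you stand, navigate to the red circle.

turn right 107°, forward 2.9 m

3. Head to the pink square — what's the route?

blocked — turn right 94°, forward 12.7 m, then turn left 70°, forward 4.0 m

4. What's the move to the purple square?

turn right 116°, forward 8.8 m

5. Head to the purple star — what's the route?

turn right 172°, forward 4.2 m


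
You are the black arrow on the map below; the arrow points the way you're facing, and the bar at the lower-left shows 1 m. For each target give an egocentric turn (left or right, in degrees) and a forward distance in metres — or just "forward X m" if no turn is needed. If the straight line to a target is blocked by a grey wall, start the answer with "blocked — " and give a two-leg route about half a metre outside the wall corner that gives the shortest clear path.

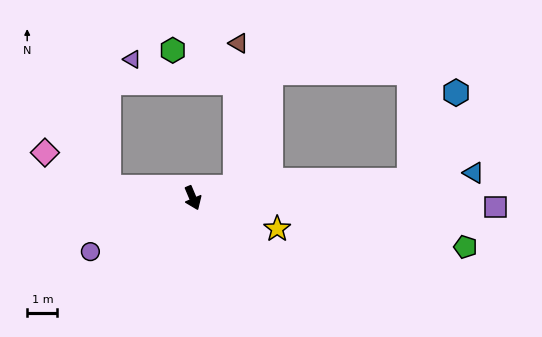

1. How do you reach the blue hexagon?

blocked — turn left 72°, forward 7.2 m, then turn left 57°, forward 3.3 m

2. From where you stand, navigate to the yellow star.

turn left 47°, forward 3.0 m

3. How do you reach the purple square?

turn left 65°, forward 10.0 m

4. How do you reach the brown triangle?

blocked — turn left 81°, forward 1.5 m, then turn left 75°, forward 4.8 m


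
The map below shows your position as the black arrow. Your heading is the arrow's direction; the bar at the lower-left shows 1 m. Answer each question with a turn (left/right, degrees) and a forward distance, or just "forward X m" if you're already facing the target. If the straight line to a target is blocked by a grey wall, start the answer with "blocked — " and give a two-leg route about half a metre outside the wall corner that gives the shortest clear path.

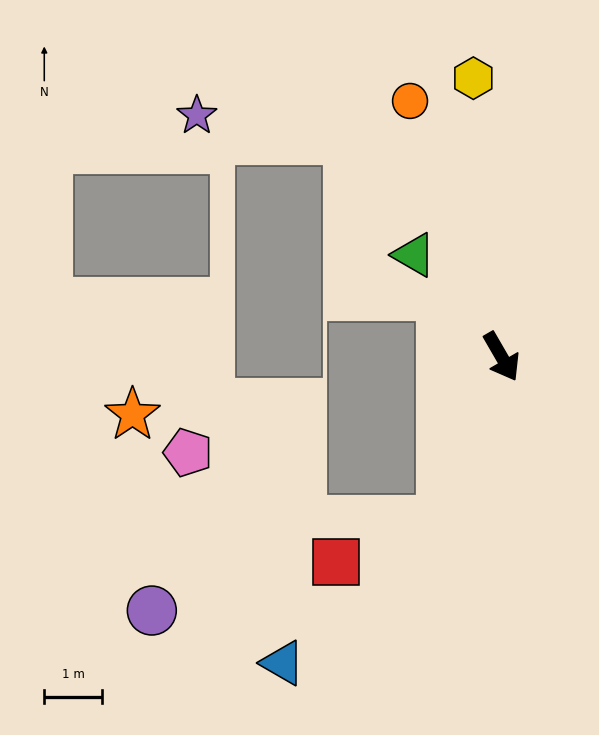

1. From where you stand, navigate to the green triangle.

turn right 169°, forward 2.3 m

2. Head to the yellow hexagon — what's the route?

turn left 156°, forward 4.8 m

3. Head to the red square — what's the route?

blocked — turn right 50°, forward 3.0 m, then turn right 48°, forward 2.0 m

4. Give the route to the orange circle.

turn left 170°, forward 4.7 m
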